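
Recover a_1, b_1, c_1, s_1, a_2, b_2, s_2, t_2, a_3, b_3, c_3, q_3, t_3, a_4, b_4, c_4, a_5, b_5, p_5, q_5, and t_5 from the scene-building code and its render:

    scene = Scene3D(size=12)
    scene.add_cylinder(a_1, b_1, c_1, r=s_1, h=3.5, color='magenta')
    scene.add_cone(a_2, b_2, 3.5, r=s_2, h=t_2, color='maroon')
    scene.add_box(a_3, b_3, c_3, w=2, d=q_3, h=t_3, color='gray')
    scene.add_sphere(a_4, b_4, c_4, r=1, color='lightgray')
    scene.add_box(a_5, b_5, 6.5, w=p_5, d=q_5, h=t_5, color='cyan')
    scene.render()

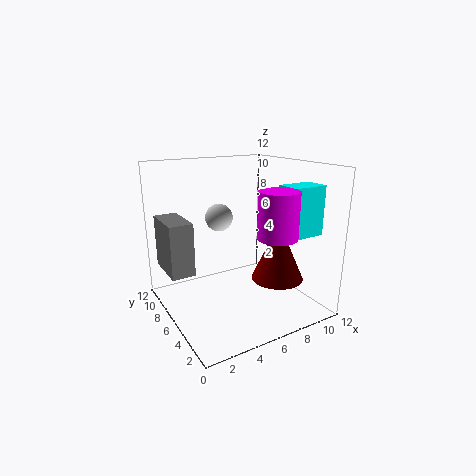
a_1 = 7; b_1 = 2; c_1 = 7; s_1 = 1.5; a_2 = 7.5; b_2 = 2.5; s_2 = 2; t_2 = 4.5; a_3 = 0.5; b_3 = 7; c_3 = 3; q_3 = 4; t_3 = 4.5; a_4 = 3.5; b_4 = 4.5; c_4 = 8.5; a_5 = 8.5; b_5 = 2; p_5 = 3; q_5 = 2; t_5 = 4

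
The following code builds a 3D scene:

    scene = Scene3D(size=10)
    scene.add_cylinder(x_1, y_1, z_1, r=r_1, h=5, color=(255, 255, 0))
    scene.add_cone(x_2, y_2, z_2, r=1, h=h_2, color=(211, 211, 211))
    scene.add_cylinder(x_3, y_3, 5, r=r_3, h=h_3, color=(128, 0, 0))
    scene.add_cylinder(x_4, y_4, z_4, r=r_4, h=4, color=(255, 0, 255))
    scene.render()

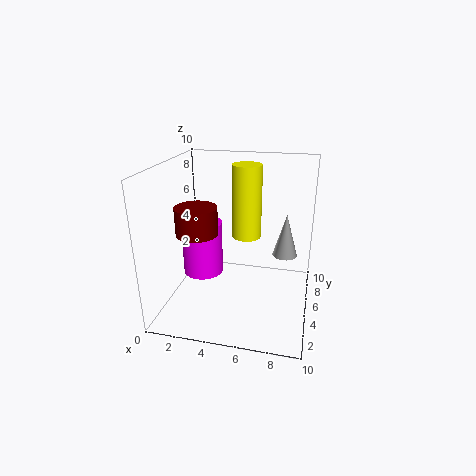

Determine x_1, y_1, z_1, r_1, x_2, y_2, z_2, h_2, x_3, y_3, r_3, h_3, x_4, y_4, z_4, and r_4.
x_1 = 5.5
y_1 = 5.5
z_1 = 5
r_1 = 1
x_2 = 8
y_2 = 9
z_2 = 2
h_2 = 3.5
x_3 = 2
y_3 = 5
r_3 = 1.5
h_3 = 2
x_4 = 2
y_4 = 6
z_4 = 1.5
r_4 = 1.5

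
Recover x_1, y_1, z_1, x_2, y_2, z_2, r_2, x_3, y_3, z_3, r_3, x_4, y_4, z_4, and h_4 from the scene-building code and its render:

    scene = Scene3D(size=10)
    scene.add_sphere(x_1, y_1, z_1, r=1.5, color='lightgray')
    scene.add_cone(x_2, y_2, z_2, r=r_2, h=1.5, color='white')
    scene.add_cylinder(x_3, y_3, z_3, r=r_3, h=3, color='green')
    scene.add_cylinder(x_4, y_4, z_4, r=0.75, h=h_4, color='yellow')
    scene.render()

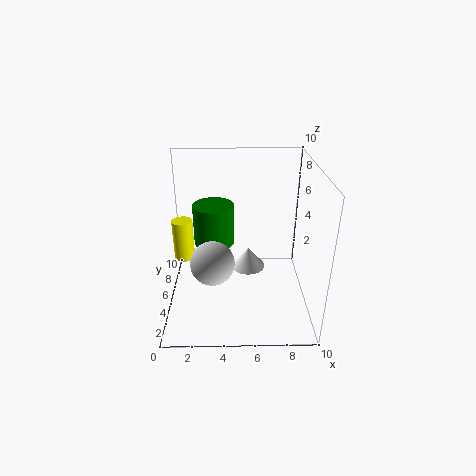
x_1 = 3.25
y_1 = 3.75
z_1 = 3.75
x_2 = 5.75
y_2 = 5.75
z_2 = 2.25
r_2 = 1.25
x_3 = 3.25
y_3 = 6.75
z_3 = 3.75
r_3 = 1.5
x_4 = 1
y_4 = 6.25
z_4 = 2.75
h_4 = 3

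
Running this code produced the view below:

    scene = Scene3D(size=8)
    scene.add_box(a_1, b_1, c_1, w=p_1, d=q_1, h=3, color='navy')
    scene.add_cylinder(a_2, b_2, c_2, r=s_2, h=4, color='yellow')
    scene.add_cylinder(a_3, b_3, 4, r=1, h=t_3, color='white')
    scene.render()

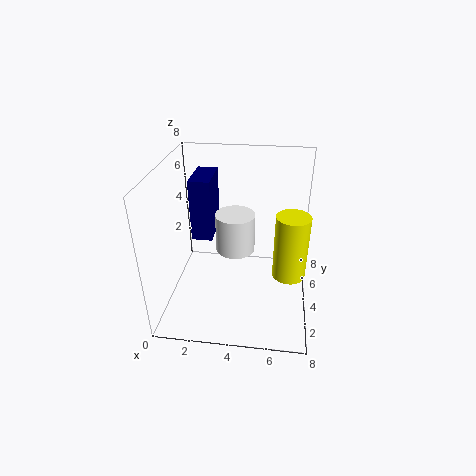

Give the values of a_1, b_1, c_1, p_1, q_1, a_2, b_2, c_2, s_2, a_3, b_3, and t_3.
a_1 = 2, b_1 = 2, c_1 = 5, p_1 = 1, q_1 = 2, a_2 = 7, b_2 = 5, c_2 = 1, s_2 = 1, a_3 = 4, b_3 = 3, t_3 = 2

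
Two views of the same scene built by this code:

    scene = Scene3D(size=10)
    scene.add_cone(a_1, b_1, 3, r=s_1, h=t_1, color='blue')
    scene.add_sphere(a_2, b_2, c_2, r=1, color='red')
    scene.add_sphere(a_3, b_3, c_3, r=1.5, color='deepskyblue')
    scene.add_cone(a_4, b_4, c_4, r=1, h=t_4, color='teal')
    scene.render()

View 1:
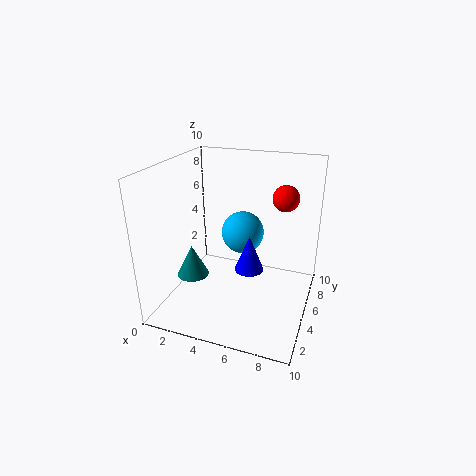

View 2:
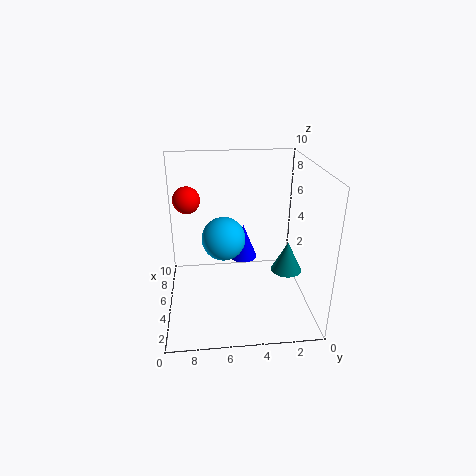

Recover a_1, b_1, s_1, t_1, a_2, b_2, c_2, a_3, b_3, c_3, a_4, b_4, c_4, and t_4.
a_1 = 6; b_1 = 4.5; s_1 = 1; t_1 = 2.5; a_2 = 7.5; b_2 = 8.5; c_2 = 7; a_3 = 5; b_3 = 6; c_3 = 5; a_4 = 3; b_4 = 2; c_4 = 3.5; t_4 = 2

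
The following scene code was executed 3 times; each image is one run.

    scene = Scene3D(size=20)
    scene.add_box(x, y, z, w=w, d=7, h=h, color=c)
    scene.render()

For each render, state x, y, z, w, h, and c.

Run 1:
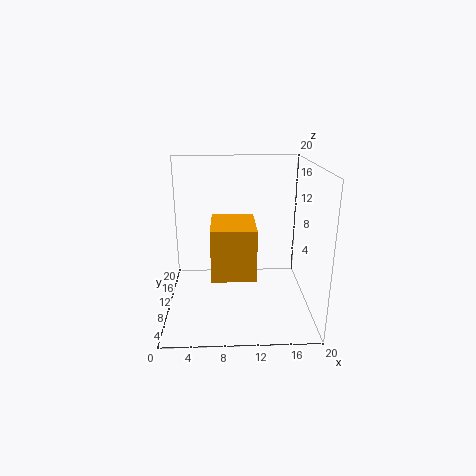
x = 6.5; y = 3; z = 7; w = 5.5; h = 6.5; c = 'orange'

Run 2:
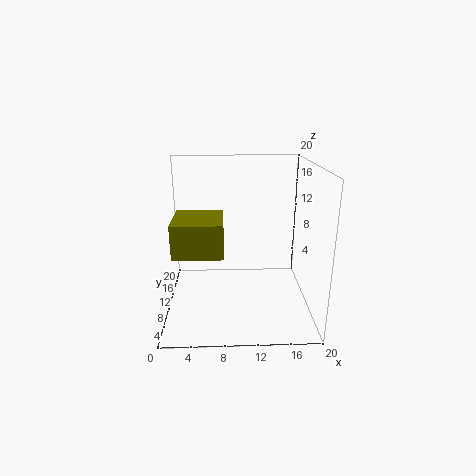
x = 1.5; y = 5; z = 9; w = 6.5; h = 4.5; c = 'olive'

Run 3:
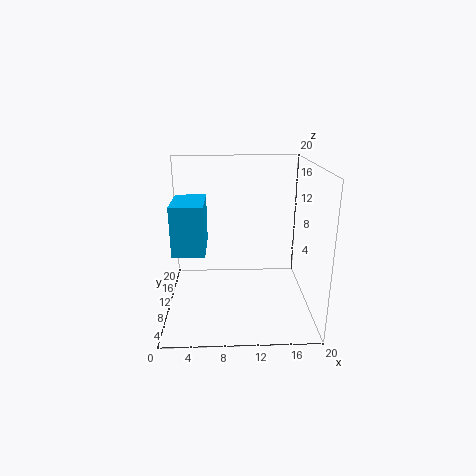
x = 1; y = 8; z = 8; w = 4.5; h = 7; c = 'deepskyblue'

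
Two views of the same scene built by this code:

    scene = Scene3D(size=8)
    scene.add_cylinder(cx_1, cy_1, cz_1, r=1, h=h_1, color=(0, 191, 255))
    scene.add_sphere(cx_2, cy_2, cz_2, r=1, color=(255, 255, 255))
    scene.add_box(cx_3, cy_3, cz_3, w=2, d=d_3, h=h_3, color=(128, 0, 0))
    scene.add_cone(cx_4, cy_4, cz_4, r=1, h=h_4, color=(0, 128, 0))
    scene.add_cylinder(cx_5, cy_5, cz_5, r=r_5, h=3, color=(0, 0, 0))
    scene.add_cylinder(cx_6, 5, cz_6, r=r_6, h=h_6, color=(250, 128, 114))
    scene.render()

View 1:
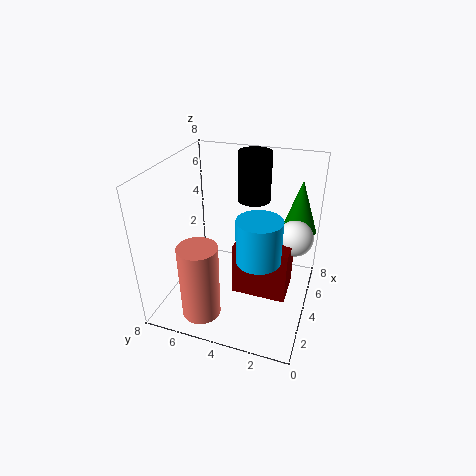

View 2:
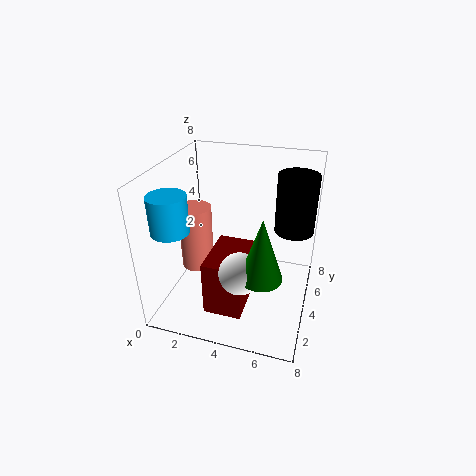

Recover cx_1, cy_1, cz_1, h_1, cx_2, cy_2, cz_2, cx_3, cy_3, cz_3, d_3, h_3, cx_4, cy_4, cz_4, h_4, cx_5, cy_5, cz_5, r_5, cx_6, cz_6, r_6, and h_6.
cx_1 = 1; cy_1 = 2; cz_1 = 5; h_1 = 2; cx_2 = 5; cy_2 = 1; cz_2 = 4; cx_3 = 3; cy_3 = 1; cz_3 = 1; d_3 = 3; h_3 = 3; cx_4 = 6; cy_4 = 1; cz_4 = 4; h_4 = 3; cx_5 = 7; cy_5 = 4; cz_5 = 5; r_5 = 1; cx_6 = 1; cz_6 = 1; r_6 = 1; h_6 = 4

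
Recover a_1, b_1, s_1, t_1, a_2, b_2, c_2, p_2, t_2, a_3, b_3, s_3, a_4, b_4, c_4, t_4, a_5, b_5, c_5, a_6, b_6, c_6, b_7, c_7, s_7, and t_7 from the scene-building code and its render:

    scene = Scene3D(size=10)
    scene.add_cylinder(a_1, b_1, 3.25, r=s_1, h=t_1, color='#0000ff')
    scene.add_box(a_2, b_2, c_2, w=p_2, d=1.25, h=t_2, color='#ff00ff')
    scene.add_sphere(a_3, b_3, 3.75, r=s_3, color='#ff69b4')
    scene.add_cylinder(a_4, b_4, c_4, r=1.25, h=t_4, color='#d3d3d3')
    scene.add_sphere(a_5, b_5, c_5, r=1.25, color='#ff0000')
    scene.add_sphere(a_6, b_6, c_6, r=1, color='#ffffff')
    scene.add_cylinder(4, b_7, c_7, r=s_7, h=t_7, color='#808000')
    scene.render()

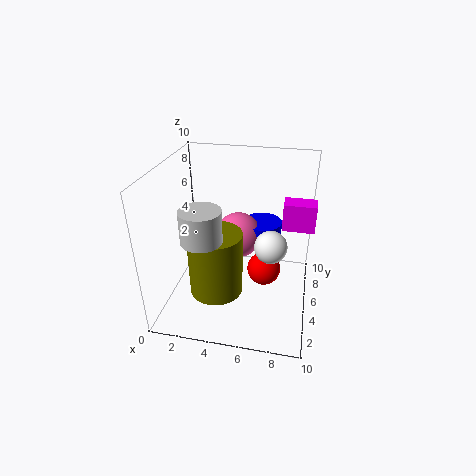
a_1 = 6.25
b_1 = 8.25
s_1 = 1.5
t_1 = 1.5
a_2 = 8
b_2 = 4
c_2 = 6.5
p_2 = 2
t_2 = 1.75
a_3 = 4.5
b_3 = 7.5
s_3 = 1.75
a_4 = 3.5
b_4 = 1.75
c_4 = 6.5
t_4 = 2
a_5 = 6.75
b_5 = 6.25
c_5 = 1.75
a_6 = 7.5
b_6 = 2.75
c_6 = 6
b_7 = 2.75
c_7 = 2.25
s_7 = 1.75
t_7 = 4.25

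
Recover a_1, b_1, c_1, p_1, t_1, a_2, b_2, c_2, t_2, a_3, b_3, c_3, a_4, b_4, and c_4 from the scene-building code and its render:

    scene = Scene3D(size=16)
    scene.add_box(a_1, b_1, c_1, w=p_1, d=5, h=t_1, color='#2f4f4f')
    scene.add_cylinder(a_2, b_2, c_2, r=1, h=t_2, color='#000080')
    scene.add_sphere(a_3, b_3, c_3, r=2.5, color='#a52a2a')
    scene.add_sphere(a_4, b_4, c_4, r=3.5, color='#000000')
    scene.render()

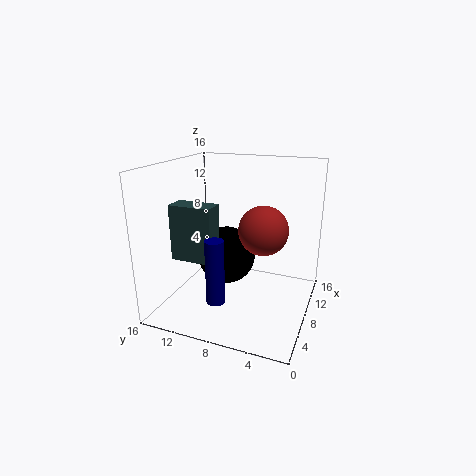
a_1 = 6; b_1 = 10.5; c_1 = 5; p_1 = 2.5; t_1 = 6.5; a_2 = 4; b_2 = 9; c_2 = 2; t_2 = 7; a_3 = 6; b_3 = 4.5; c_3 = 10; a_4 = 10.5; b_4 = 10.5; c_4 = 4.5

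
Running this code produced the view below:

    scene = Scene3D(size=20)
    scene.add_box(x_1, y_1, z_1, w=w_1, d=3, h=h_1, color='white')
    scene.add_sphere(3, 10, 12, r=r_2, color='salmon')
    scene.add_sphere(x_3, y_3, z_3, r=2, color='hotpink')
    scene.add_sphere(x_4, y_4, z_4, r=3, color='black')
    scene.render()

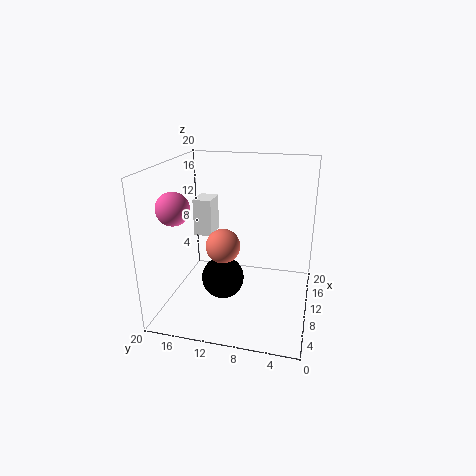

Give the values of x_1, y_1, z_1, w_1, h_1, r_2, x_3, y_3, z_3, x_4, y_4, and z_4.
x_1 = 16; y_1 = 16; z_1 = 7; w_1 = 4; h_1 = 6; r_2 = 2; x_3 = 3; y_3 = 16; z_3 = 16; x_4 = 9; y_4 = 12; z_4 = 4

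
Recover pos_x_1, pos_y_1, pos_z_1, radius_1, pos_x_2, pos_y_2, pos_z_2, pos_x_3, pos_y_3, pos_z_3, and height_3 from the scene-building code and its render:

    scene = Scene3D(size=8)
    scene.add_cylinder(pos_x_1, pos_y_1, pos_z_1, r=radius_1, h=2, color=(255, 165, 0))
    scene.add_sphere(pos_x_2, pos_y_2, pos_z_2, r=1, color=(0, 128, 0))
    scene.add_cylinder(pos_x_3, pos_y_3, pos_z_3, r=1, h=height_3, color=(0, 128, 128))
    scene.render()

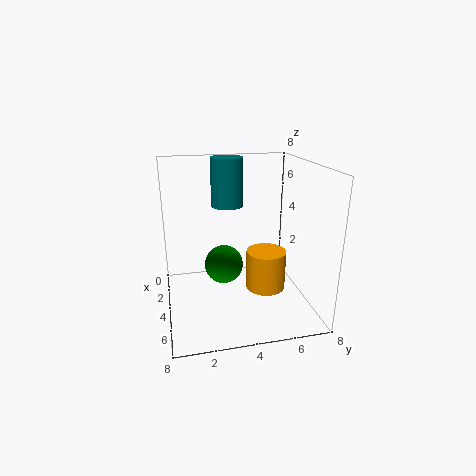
pos_x_1 = 6
pos_y_1 = 5
pos_z_1 = 2
radius_1 = 1
pos_x_2 = 5
pos_y_2 = 3
pos_z_2 = 3
pos_x_3 = 1
pos_y_3 = 4
pos_z_3 = 5
height_3 = 3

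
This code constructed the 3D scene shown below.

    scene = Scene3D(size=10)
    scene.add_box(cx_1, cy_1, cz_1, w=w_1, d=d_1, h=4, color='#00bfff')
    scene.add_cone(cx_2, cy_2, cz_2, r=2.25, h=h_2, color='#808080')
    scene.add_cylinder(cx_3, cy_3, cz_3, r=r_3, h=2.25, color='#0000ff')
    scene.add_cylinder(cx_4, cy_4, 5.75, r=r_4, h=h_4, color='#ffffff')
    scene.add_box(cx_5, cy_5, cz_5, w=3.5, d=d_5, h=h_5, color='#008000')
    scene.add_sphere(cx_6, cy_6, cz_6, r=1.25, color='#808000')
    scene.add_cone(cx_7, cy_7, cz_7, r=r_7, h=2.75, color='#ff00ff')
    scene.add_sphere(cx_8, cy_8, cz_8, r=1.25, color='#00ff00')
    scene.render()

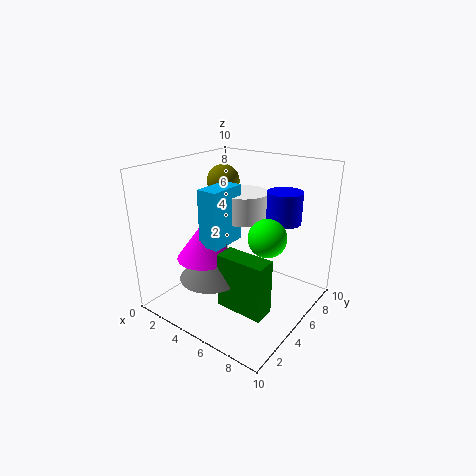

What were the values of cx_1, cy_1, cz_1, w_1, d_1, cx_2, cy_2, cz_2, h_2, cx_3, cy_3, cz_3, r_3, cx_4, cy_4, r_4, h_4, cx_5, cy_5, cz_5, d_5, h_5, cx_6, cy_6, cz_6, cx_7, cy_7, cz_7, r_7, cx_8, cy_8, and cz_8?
cx_1 = 3; cy_1 = 3.25; cz_1 = 4.5; w_1 = 1.5; d_1 = 2.75; cx_2 = 3.5; cy_2 = 3.75; cz_2 = 2; h_2 = 2.75; cx_3 = 7; cy_3 = 7.75; cz_3 = 5.75; r_3 = 1.25; cx_4 = 4.25; cy_4 = 6.75; r_4 = 1.75; h_4 = 2; cx_5 = 4.5; cy_5 = 3.25; cz_5 = 0.25; d_5 = 1.5; h_5 = 4; cx_6 = 1.75; cy_6 = 7.5; cz_6 = 8; cx_7 = 2.75; cy_7 = 4; cz_7 = 3.25; r_7 = 2; cx_8 = 7.5; cy_8 = 4.75; cz_8 = 5.75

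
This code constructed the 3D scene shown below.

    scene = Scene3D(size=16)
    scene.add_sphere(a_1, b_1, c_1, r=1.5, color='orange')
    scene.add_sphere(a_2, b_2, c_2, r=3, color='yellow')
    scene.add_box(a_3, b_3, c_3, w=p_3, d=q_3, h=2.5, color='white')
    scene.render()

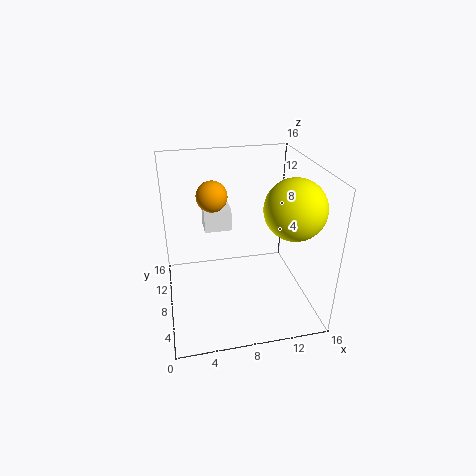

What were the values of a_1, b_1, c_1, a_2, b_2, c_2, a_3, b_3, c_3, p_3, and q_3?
a_1 = 5; b_1 = 6; c_1 = 14; a_2 = 12.5; b_2 = 3.5; c_2 = 13; a_3 = 4.5; b_3 = 9; c_3 = 8.5; p_3 = 3; q_3 = 2.5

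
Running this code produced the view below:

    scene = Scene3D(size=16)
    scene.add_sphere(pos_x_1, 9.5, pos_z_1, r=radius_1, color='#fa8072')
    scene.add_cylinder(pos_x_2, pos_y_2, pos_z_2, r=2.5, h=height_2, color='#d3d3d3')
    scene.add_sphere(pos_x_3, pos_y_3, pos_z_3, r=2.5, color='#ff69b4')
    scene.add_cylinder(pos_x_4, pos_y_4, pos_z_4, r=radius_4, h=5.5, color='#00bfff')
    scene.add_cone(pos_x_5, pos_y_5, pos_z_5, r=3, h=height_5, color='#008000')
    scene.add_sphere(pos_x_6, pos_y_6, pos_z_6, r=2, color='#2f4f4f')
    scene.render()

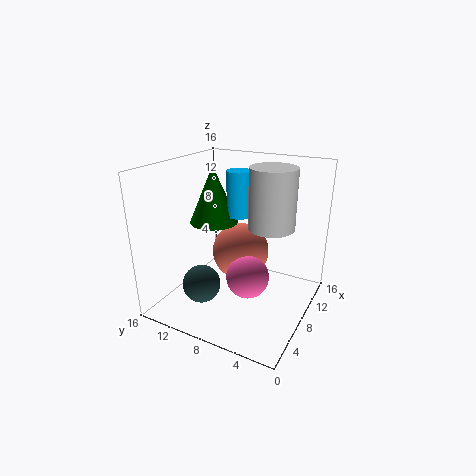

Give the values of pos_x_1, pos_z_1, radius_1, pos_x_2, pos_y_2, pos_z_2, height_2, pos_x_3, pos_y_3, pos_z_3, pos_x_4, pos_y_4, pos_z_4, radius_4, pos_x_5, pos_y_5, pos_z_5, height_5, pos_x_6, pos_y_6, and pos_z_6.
pos_x_1 = 11.5, pos_z_1 = 4.5, radius_1 = 3.5, pos_x_2 = 9, pos_y_2 = 4.5, pos_z_2 = 9.5, height_2 = 6.5, pos_x_3 = 8.5, pos_y_3 = 7, pos_z_3 = 3, pos_x_4 = 12, pos_y_4 = 10, pos_z_4 = 9, radius_4 = 1.5, pos_x_5 = 11, pos_y_5 = 13, pos_z_5 = 8, height_5 = 7, pos_x_6 = 3.5, pos_y_6 = 10, pos_z_6 = 4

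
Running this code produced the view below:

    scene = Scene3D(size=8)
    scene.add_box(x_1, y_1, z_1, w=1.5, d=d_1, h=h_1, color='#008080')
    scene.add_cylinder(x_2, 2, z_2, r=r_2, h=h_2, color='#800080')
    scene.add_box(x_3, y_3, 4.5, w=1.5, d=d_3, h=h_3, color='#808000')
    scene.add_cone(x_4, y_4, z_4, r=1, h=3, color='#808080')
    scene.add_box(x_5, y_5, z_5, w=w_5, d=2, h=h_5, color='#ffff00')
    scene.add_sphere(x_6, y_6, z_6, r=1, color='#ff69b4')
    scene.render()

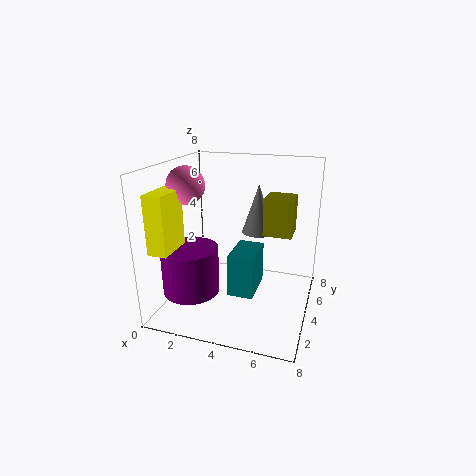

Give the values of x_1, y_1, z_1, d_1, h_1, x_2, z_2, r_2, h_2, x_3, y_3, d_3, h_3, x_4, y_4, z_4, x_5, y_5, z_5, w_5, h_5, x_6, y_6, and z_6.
x_1 = 3.5; y_1 = 3.5; z_1 = 0.5; d_1 = 2.5; h_1 = 2.5; x_2 = 2; z_2 = 1.5; r_2 = 1.5; h_2 = 2.5; x_3 = 5.5; y_3 = 3.5; d_3 = 1.5; h_3 = 2; x_4 = 4.5; y_4 = 6.5; z_4 = 3.5; x_5 = 0.5; y_5 = 0.5; z_5 = 4; w_5 = 1; h_5 = 3; x_6 = 1.5; y_6 = 3; z_6 = 7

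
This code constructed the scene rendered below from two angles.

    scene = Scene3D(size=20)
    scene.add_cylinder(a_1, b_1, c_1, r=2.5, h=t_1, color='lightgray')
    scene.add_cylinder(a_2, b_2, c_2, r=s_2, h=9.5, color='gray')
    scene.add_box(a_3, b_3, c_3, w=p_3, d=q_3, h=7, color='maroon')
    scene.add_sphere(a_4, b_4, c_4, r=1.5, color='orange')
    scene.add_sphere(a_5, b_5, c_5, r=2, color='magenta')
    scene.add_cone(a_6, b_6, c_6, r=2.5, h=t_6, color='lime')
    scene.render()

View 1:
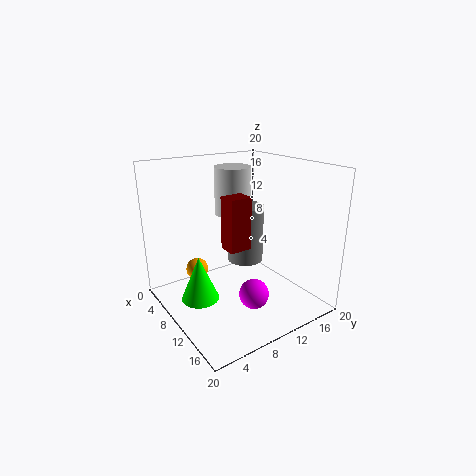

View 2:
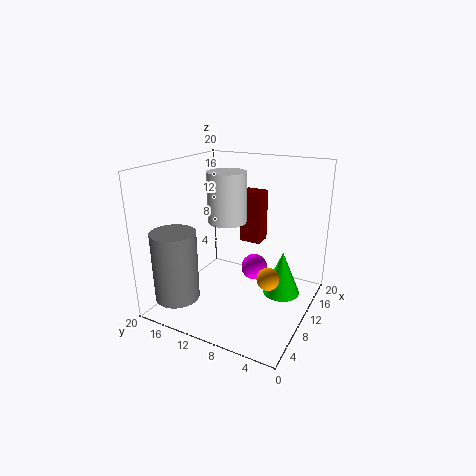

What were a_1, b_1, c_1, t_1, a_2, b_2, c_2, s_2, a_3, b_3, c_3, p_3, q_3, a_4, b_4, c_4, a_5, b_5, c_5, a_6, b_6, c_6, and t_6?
a_1 = 8; b_1 = 10.5; c_1 = 13; t_1 = 6.5; a_2 = 3.5; b_2 = 16; c_2 = 2.5; s_2 = 3; a_3 = 10.5; b_3 = 7; c_3 = 9.5; p_3 = 2.5; q_3 = 3; a_4 = 8; b_4 = 4.5; c_4 = 6; a_5 = 14.5; b_5 = 9.5; c_5 = 3.5; a_6 = 10.5; b_6 = 3.5; c_6 = 3; t_6 = 6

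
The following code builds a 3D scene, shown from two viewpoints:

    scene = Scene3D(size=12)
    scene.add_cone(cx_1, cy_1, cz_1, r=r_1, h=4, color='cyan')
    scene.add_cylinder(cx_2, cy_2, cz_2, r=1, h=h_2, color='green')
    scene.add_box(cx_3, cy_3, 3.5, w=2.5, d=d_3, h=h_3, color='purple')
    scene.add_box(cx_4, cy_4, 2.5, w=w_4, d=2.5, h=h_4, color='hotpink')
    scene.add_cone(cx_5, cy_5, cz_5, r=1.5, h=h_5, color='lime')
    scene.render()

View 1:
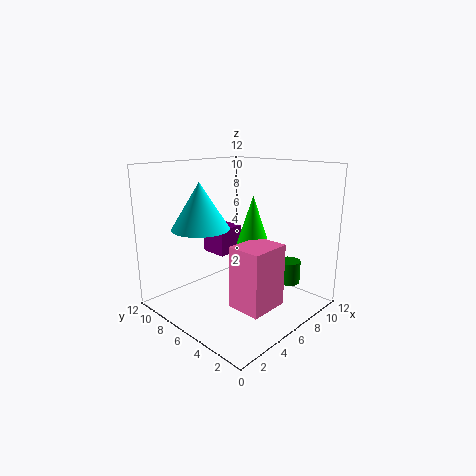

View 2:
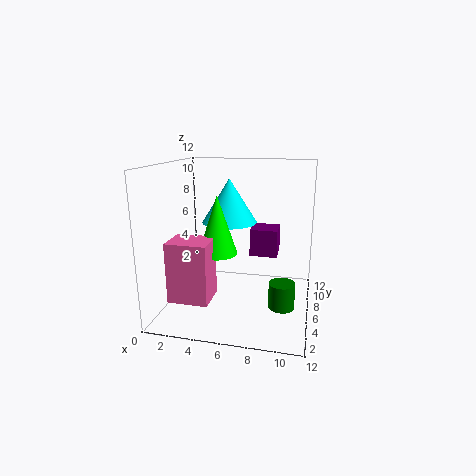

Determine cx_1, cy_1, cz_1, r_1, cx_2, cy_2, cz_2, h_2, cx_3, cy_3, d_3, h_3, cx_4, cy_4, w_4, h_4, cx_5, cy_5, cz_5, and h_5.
cx_1 = 4.5, cy_1 = 9, cz_1 = 6.5, r_1 = 2.5, cx_2 = 10, cy_2 = 3.5, cz_2 = 1.5, h_2 = 2, cx_3 = 6.5, cy_3 = 8.5, d_3 = 2.5, h_3 = 2.5, cx_4 = 2, cy_4 = 0.5, w_4 = 3, h_4 = 4.5, cx_5 = 5, cy_5 = 3.5, cz_5 = 5.5, h_5 = 4.5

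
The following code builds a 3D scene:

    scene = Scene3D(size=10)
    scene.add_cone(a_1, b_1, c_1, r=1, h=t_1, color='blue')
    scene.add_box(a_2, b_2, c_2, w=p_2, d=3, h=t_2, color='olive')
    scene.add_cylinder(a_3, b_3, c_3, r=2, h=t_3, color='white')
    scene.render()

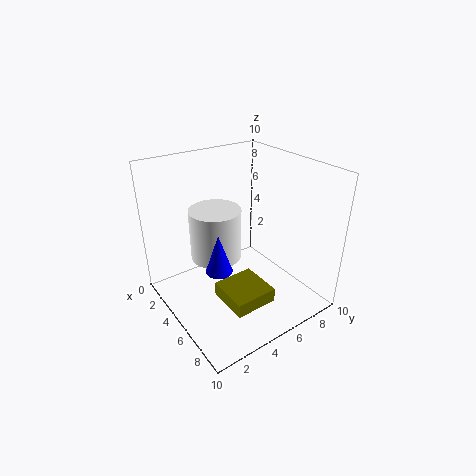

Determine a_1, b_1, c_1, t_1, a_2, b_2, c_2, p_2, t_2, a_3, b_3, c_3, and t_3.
a_1 = 4
b_1 = 4
c_1 = 2
t_1 = 3
a_2 = 5
b_2 = 3
c_2 = 1
p_2 = 3
t_2 = 1
a_3 = 2
b_3 = 5
c_3 = 2
t_3 = 4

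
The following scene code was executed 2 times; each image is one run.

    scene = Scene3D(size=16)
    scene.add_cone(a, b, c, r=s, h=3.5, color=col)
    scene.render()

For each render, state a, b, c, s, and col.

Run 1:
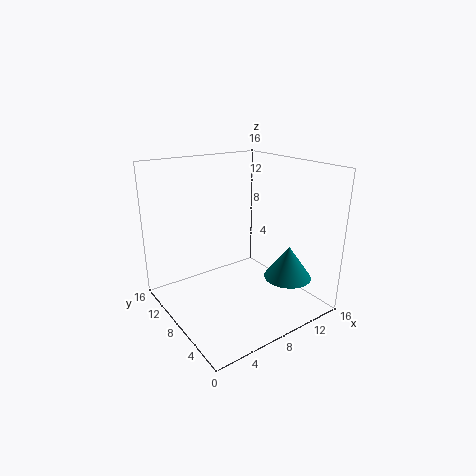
a = 11, b = 3, c = 4.5, s = 2.5, col = 'teal'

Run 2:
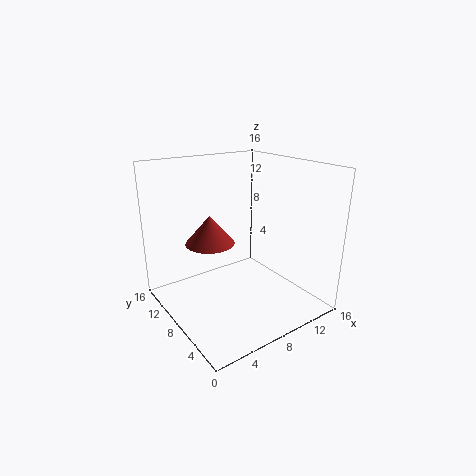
a = 7, b = 12.5, c = 6, s = 3, col = 'brown'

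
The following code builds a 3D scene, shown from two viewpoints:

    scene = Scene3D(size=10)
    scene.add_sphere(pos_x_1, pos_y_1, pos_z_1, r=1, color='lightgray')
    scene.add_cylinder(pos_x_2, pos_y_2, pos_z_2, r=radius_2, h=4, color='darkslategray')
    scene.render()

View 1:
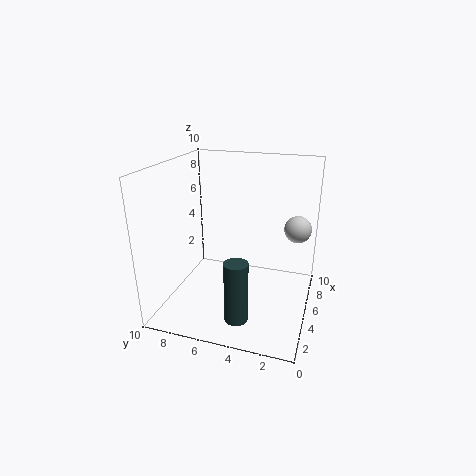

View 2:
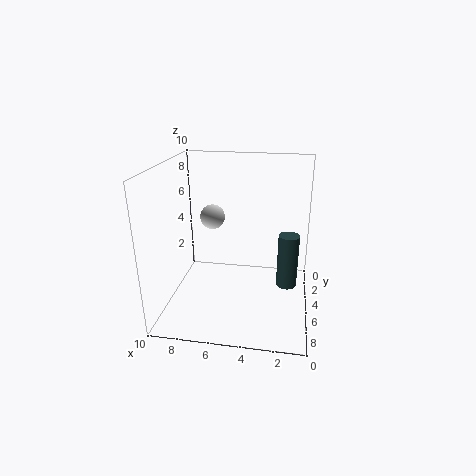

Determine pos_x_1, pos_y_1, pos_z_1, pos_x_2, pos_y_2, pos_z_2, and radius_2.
pos_x_1 = 7.75, pos_y_1 = 1.25, pos_z_1 = 5, pos_x_2 = 1.5, pos_y_2 = 4, pos_z_2 = 1, radius_2 = 0.75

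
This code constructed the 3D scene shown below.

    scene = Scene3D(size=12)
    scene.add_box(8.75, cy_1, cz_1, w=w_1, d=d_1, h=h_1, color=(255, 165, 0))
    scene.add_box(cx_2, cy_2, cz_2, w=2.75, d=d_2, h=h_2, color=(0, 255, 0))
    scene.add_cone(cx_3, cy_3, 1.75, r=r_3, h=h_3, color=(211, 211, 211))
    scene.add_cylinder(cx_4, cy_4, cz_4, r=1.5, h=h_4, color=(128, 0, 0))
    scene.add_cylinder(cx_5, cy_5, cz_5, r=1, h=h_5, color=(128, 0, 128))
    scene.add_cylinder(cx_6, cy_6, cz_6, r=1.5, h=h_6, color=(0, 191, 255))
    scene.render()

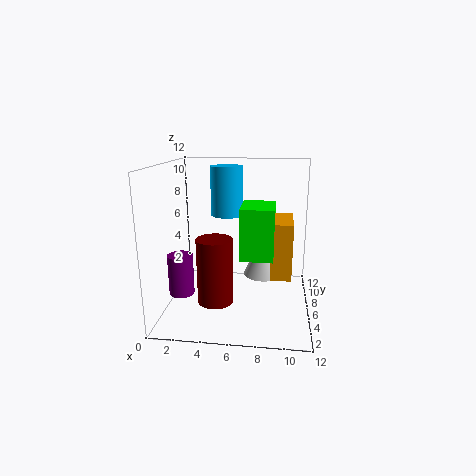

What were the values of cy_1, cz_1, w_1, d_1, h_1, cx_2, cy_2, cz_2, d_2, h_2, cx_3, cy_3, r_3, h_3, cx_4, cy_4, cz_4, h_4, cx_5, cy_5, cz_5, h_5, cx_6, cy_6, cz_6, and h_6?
cy_1 = 5, cz_1 = 2.75, w_1 = 1.75, d_1 = 4, h_1 = 4.75, cx_2 = 6.25, cy_2 = 4.5, cz_2 = 4.5, d_2 = 3.75, h_2 = 4.25, cx_3 = 8, cy_3 = 8.5, r_3 = 1.75, h_3 = 3.75, cx_4 = 4.25, cy_4 = 4.75, cz_4 = 0.75, h_4 = 5.5, cx_5 = 1.75, cy_5 = 3.5, cz_5 = 2, h_5 = 3.25, cx_6 = 4.5, cy_6 = 9.75, cz_6 = 7, h_6 = 4.5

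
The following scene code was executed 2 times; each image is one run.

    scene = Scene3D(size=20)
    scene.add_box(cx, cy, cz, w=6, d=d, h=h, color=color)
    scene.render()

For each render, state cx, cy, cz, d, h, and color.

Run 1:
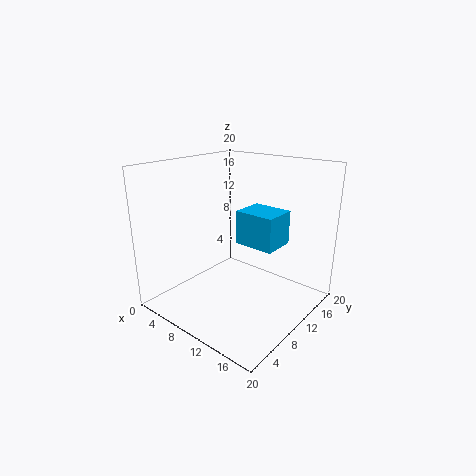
cx = 8, cy = 12, cz = 8, d = 5, h = 5, color = 'deepskyblue'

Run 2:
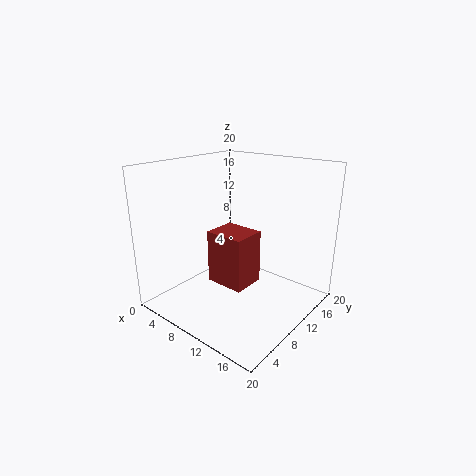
cx = 5, cy = 9, cz = 2, d = 5, h = 8, color = 'brown'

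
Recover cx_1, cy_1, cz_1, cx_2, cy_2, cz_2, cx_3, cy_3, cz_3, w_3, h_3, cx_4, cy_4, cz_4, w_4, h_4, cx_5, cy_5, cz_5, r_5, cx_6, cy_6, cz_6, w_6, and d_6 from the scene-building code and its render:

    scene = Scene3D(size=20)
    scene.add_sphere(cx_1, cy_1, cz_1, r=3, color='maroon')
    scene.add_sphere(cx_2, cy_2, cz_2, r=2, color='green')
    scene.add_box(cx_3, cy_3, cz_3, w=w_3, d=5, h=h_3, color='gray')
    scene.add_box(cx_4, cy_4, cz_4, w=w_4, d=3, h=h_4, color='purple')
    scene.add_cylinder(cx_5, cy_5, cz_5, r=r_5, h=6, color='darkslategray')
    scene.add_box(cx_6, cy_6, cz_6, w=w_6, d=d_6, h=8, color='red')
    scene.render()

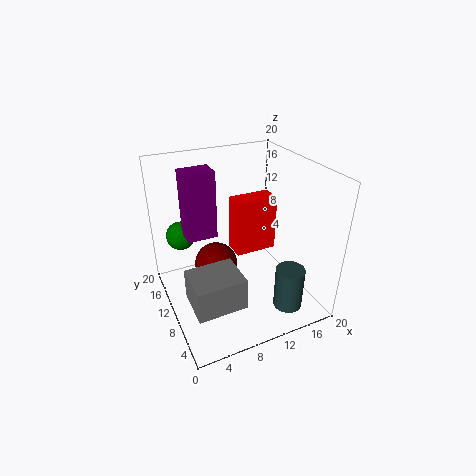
cx_1 = 7, cy_1 = 11, cz_1 = 6, cx_2 = 3, cy_2 = 14, cz_2 = 10, cx_3 = 1, cy_3 = 1, cz_3 = 6, w_3 = 6, h_3 = 4, cx_4 = 3, cy_4 = 10, cz_4 = 11, w_4 = 4, h_4 = 9, cx_5 = 15, cy_5 = 4, cz_5 = 1, r_5 = 2, cx_6 = 10, cy_6 = 10, cz_6 = 7, w_6 = 6, d_6 = 3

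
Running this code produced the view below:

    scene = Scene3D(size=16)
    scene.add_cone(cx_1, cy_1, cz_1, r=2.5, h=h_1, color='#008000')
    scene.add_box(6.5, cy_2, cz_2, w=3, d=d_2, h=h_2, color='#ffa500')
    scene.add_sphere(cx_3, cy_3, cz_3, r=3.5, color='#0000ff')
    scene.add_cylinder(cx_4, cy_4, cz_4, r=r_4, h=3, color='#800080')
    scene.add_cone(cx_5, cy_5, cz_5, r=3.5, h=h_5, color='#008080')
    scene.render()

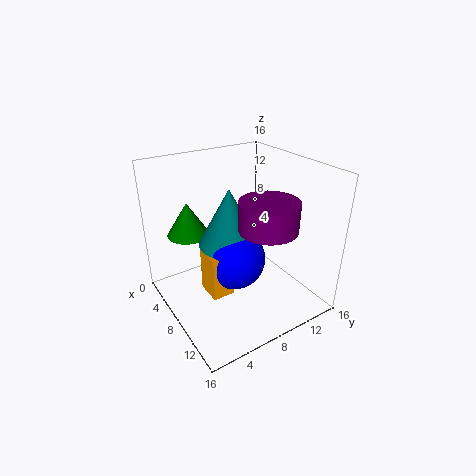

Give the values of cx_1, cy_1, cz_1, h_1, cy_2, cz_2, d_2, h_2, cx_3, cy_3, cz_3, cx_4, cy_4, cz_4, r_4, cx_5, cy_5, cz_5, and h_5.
cx_1 = 2.5, cy_1 = 4.5, cz_1 = 7, h_1 = 4, cy_2 = 4, cz_2 = 2, d_2 = 2.5, h_2 = 5, cx_3 = 8, cy_3 = 7.5, cz_3 = 5.5, cx_4 = 12, cy_4 = 9, cz_4 = 10.5, r_4 = 3, cx_5 = 7, cy_5 = 7.5, cz_5 = 7, h_5 = 6.5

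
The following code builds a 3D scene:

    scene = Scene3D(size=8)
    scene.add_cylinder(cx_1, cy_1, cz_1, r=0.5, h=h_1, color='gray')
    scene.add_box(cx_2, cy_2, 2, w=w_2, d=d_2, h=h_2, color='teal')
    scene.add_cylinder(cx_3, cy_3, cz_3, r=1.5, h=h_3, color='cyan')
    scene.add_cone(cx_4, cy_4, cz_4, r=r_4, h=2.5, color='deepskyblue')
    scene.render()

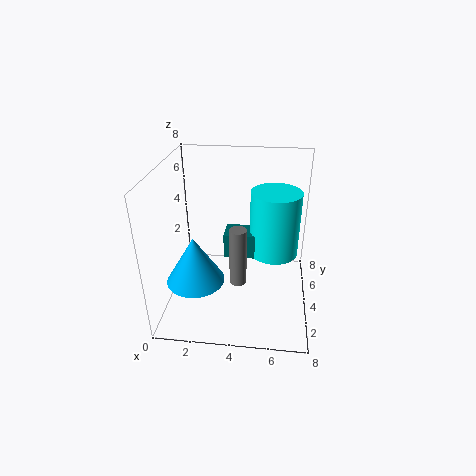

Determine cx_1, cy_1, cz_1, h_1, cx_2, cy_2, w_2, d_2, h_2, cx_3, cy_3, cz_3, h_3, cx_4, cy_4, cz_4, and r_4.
cx_1 = 4, cy_1 = 4, cz_1 = 1, h_1 = 3.5, cx_2 = 3, cy_2 = 5, w_2 = 2, d_2 = 1.5, h_2 = 1.5, cx_3 = 6, cy_3 = 6, cz_3 = 2, h_3 = 4, cx_4 = 2, cy_4 = 2, cz_4 = 2.5, r_4 = 1.5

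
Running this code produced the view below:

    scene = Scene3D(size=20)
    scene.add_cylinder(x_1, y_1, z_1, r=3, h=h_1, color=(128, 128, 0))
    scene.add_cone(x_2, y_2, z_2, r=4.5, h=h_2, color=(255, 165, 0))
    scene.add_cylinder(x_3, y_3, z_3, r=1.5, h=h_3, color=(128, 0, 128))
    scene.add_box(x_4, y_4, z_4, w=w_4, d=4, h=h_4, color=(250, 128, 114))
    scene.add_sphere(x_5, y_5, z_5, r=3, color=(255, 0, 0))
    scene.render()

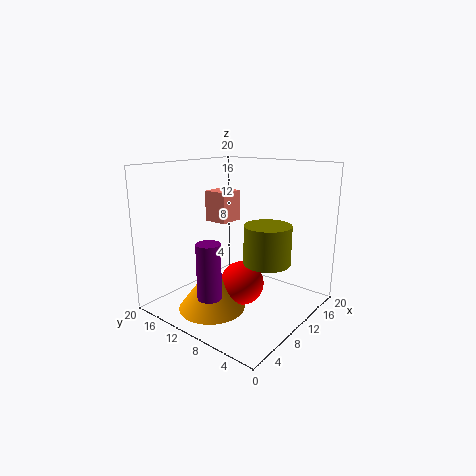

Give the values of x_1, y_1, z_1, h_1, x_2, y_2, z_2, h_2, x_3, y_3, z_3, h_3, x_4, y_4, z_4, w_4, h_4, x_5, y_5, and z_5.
x_1 = 9
y_1 = 4.5
z_1 = 8
h_1 = 5
x_2 = 5.5
y_2 = 11
z_2 = 1
h_2 = 6
x_3 = 2.5
y_3 = 8.5
z_3 = 4.5
h_3 = 7
x_4 = 14
y_4 = 16
z_4 = 10
w_4 = 4
h_4 = 5
x_5 = 9
y_5 = 8.5
z_5 = 4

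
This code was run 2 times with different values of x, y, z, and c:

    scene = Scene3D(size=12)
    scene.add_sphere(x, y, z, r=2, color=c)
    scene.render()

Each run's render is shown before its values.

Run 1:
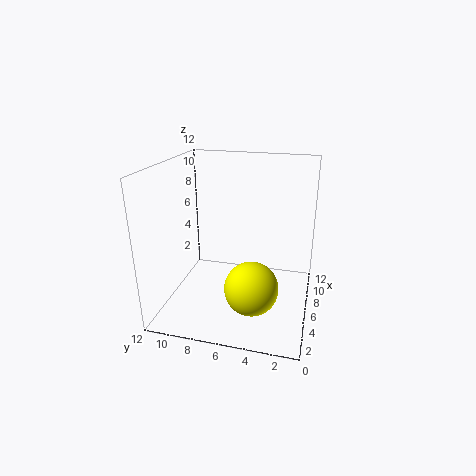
x = 2.25; y = 4; z = 3.75; c = 'yellow'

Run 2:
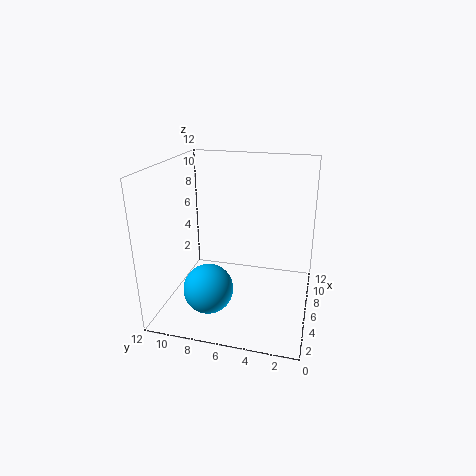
x = 3.25; y = 7.75; z = 2.5; c = 'deepskyblue'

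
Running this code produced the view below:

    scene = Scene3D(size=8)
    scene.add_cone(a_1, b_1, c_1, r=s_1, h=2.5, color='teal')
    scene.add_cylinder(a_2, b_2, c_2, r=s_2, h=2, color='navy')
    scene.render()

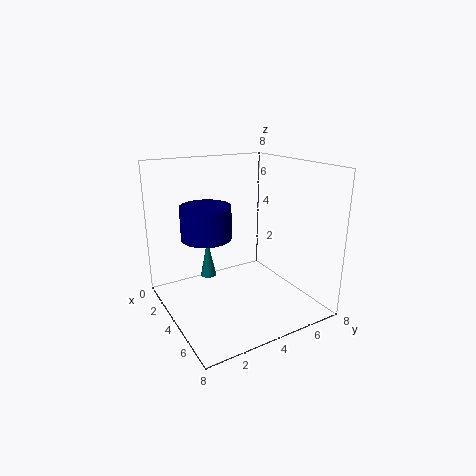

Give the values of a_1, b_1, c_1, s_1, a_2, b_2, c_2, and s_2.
a_1 = 1
b_1 = 3.5
c_1 = 0.5
s_1 = 0.5
a_2 = 2
b_2 = 3
c_2 = 3.5
s_2 = 1.5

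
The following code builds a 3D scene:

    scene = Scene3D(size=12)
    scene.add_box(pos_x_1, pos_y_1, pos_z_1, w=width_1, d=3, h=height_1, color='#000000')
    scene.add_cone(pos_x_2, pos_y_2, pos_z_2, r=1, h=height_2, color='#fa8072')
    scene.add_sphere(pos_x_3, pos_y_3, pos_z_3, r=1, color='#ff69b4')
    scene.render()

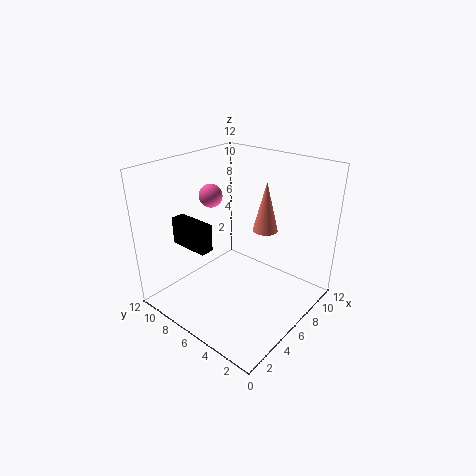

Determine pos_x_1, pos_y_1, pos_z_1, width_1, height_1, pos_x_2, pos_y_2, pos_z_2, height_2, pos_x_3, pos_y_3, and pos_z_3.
pos_x_1 = 1, pos_y_1 = 5, pos_z_1 = 7, width_1 = 1, height_1 = 2, pos_x_2 = 7, pos_y_2 = 4, pos_z_2 = 7, height_2 = 4, pos_x_3 = 6, pos_y_3 = 9, pos_z_3 = 9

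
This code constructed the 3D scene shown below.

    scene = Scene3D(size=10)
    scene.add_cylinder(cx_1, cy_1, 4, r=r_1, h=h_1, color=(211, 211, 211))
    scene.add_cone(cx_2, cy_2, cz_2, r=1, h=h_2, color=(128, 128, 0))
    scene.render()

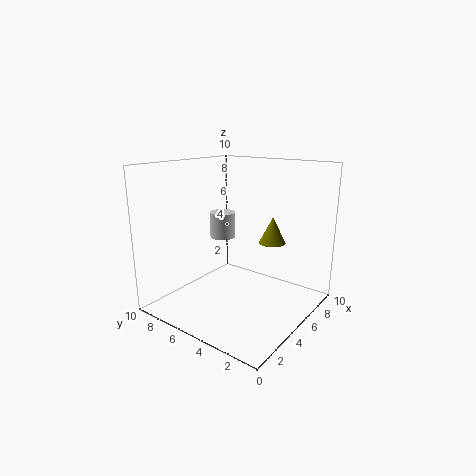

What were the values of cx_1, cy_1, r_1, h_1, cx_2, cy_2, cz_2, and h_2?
cx_1 = 7, cy_1 = 8, r_1 = 1, h_1 = 2, cx_2 = 8, cy_2 = 4, cz_2 = 4, h_2 = 2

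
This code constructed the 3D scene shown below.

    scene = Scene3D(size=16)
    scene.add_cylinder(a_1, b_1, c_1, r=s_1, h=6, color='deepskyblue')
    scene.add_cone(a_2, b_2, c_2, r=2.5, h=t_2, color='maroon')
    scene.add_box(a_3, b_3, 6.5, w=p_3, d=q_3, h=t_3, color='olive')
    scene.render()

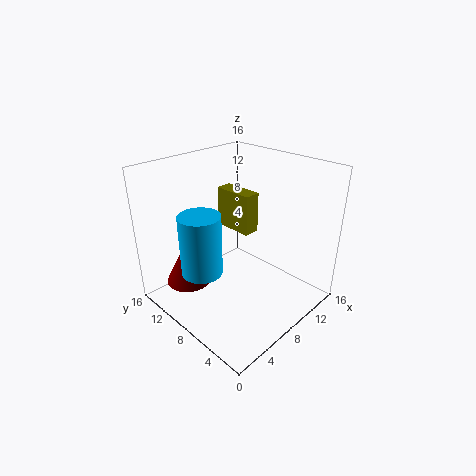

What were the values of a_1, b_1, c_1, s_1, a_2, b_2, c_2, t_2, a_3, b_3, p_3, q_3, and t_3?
a_1 = 2, b_1 = 7, c_1 = 7, s_1 = 2, a_2 = 3.5, b_2 = 11.5, c_2 = 3, t_2 = 5, a_3 = 11, b_3 = 9.5, p_3 = 2, q_3 = 5, t_3 = 5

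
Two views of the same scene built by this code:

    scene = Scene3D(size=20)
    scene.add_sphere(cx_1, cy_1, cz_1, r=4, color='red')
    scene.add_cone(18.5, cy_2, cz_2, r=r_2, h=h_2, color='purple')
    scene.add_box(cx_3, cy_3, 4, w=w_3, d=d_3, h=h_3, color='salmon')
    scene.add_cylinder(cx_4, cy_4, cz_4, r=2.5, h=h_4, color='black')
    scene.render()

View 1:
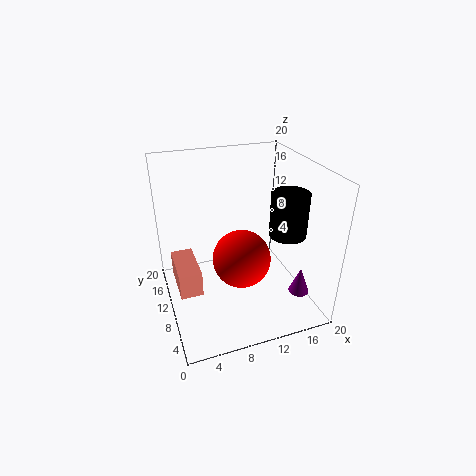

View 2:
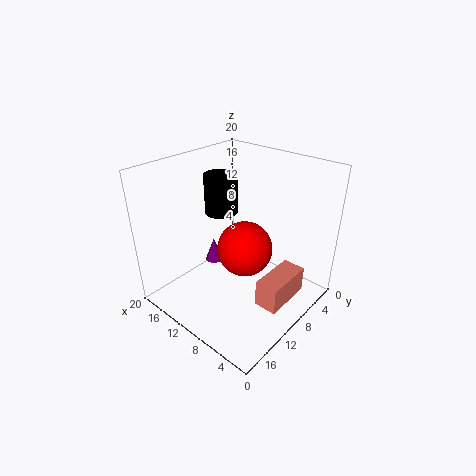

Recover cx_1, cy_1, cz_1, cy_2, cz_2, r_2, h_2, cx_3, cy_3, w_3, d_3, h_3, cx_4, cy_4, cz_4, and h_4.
cx_1 = 10; cy_1 = 8.5; cz_1 = 7.5; cy_2 = 6.5; cz_2 = 1; r_2 = 1.5; h_2 = 4; cx_3 = 1; cy_3 = 7; w_3 = 3; d_3 = 6.5; h_3 = 3.5; cx_4 = 16; cy_4 = 7; cz_4 = 11; h_4 = 6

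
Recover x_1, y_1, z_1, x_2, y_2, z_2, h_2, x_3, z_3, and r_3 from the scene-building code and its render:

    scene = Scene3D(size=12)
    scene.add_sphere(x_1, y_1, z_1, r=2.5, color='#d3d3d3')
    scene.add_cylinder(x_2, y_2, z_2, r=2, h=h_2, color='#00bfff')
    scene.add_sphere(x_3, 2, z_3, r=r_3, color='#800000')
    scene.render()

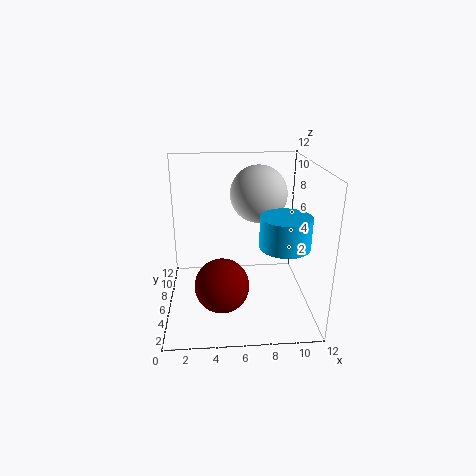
x_1 = 8, y_1 = 8.5, z_1 = 9, x_2 = 9.5, y_2 = 4, z_2 = 6, h_2 = 2.5, x_3 = 4.5, z_3 = 4, r_3 = 2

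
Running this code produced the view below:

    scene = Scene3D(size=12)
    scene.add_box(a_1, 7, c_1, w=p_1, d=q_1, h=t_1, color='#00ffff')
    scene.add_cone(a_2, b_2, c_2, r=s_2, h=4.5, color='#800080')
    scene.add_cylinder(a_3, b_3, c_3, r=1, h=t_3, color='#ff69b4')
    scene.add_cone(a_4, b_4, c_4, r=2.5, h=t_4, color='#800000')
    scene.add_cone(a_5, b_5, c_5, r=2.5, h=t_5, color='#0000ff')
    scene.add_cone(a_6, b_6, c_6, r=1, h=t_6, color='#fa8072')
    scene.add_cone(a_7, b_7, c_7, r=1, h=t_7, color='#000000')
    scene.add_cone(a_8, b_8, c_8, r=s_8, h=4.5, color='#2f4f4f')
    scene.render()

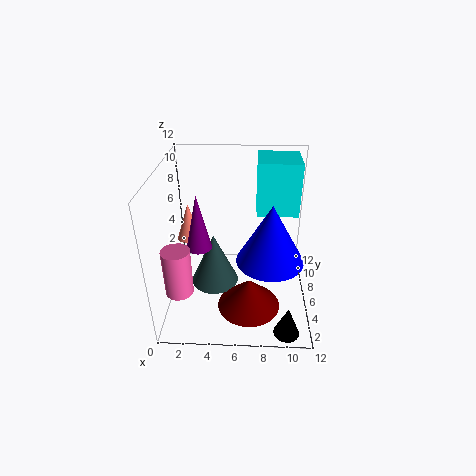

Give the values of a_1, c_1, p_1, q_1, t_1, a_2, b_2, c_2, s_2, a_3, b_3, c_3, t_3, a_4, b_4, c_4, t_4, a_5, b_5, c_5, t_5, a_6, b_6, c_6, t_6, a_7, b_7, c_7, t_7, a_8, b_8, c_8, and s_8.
a_1 = 7.5, c_1 = 7.5, p_1 = 3.5, q_1 = 3.5, t_1 = 4.5, a_2 = 3, b_2 = 4.5, c_2 = 6, s_2 = 1, a_3 = 2, b_3 = 1, c_3 = 4.5, t_3 = 3.5, a_4 = 7, b_4 = 3, c_4 = 1.5, t_4 = 2.5, a_5 = 8.5, b_5 = 3, c_5 = 6, t_5 = 4.5, a_6 = 2, b_6 = 6, c_6 = 6, t_6 = 3, a_7 = 10, b_7 = 1, c_7 = 0.5, t_7 = 2.5, a_8 = 4, b_8 = 5.5, c_8 = 2, s_8 = 2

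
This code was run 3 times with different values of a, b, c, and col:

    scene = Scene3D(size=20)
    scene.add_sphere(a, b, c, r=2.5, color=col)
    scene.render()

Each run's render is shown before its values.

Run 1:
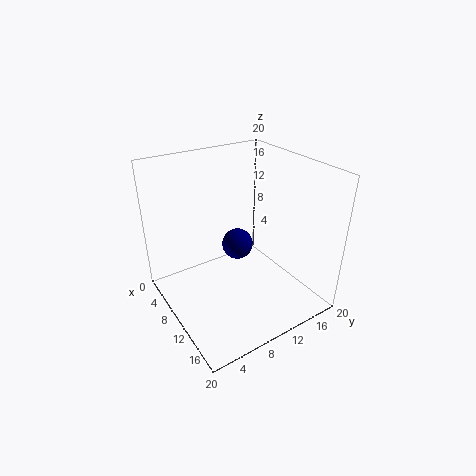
a = 4.5, b = 13.5, c = 5, col = 'navy'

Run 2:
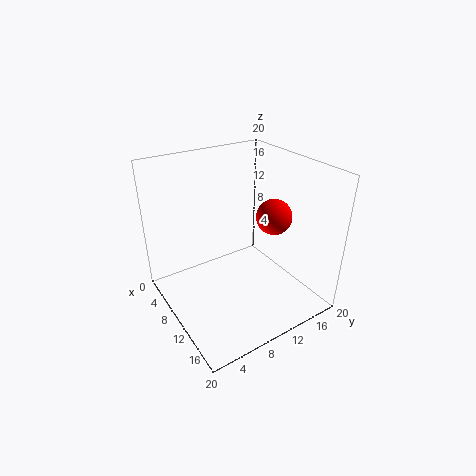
a = 11.5, b = 15, c = 12.5, col = 'red'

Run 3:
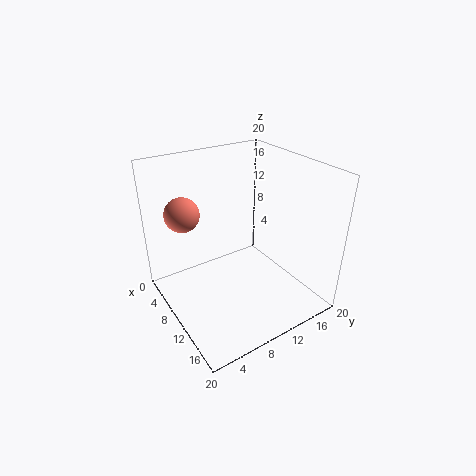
a = 4, b = 4.5, c = 12.5, col = 'salmon'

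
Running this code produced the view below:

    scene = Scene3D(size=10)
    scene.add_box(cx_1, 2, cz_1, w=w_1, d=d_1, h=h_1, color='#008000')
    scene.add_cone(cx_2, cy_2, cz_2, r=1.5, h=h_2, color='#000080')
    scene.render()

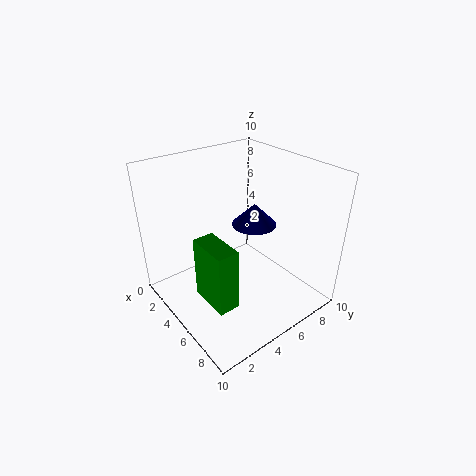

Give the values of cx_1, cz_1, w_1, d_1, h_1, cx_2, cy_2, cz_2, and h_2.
cx_1 = 4; cz_1 = 1; w_1 = 3; d_1 = 1.5; h_1 = 4.5; cx_2 = 5.5; cy_2 = 6; cz_2 = 6; h_2 = 1.5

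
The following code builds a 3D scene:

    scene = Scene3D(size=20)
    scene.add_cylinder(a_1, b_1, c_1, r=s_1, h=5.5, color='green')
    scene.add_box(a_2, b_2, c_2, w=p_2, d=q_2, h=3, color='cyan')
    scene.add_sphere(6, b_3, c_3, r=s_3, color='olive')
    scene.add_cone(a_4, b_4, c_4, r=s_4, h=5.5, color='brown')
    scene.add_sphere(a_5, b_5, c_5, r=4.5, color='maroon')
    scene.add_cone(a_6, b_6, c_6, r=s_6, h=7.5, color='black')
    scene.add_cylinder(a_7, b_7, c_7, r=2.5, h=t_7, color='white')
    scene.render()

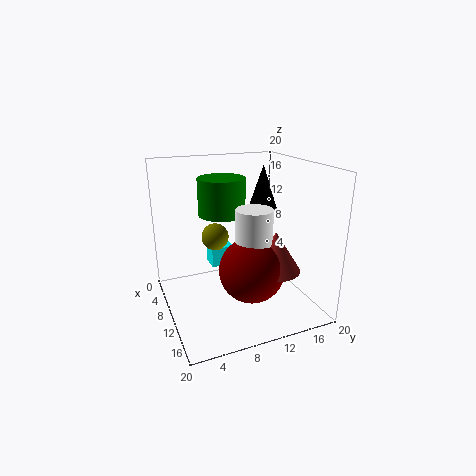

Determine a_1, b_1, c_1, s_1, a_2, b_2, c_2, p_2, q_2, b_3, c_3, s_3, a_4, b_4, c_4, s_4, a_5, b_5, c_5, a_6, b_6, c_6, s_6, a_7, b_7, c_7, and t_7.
a_1 = 5
b_1 = 9.5
c_1 = 12
s_1 = 3.5
a_2 = 3
b_2 = 7.5
c_2 = 4
p_2 = 3
q_2 = 3.5
b_3 = 8
c_3 = 9
s_3 = 2
a_4 = 13.5
b_4 = 14
c_4 = 6
s_4 = 3.5
a_5 = 12.5
b_5 = 11
c_5 = 6
a_6 = 5.5
b_6 = 16
c_6 = 11.5
s_6 = 2.5
a_7 = 12
b_7 = 11.5
c_7 = 6.5
t_7 = 8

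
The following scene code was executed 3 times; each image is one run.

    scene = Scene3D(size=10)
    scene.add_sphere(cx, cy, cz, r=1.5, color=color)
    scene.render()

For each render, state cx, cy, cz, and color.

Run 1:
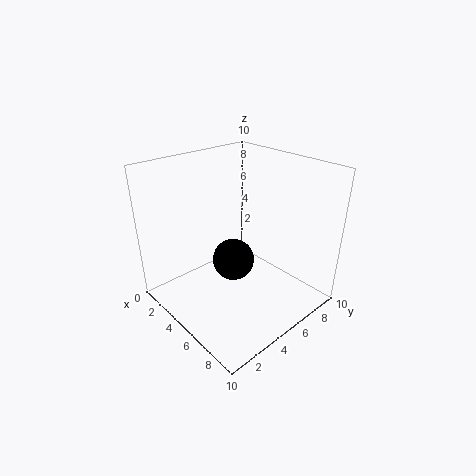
cx = 4.5
cy = 5
cz = 3
color = 'black'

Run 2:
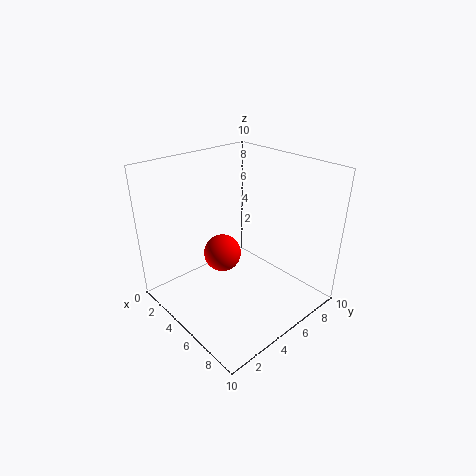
cx = 2
cy = 6
cz = 2
color = 'red'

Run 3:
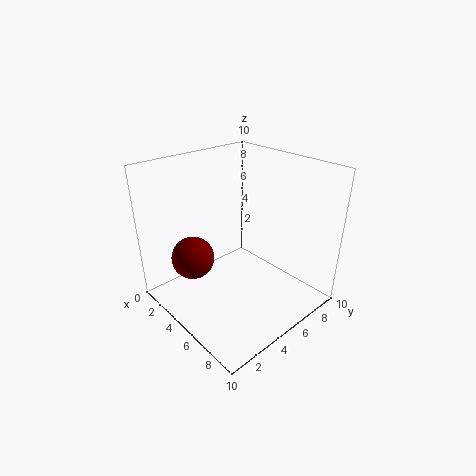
cx = 3
cy = 2.5
cz = 3.5
color = 'maroon'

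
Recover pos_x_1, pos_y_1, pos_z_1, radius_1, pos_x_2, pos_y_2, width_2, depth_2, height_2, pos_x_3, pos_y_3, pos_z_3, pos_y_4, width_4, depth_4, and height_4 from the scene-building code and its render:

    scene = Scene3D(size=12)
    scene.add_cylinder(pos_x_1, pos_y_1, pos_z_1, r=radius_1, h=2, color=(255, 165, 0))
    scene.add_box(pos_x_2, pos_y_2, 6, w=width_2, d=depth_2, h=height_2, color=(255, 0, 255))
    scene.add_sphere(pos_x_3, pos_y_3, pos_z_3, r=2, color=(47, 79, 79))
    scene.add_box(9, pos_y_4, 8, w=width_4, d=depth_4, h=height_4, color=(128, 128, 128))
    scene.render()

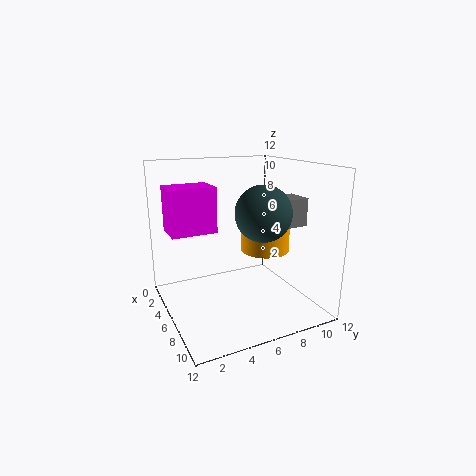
pos_x_1 = 7, pos_y_1 = 8, pos_z_1 = 5, radius_1 = 2, pos_x_2 = 1, pos_y_2 = 1, width_2 = 3, depth_2 = 4, height_2 = 4, pos_x_3 = 10, pos_y_3 = 6, pos_z_3 = 9, pos_y_4 = 7, width_4 = 2, depth_4 = 2, height_4 = 2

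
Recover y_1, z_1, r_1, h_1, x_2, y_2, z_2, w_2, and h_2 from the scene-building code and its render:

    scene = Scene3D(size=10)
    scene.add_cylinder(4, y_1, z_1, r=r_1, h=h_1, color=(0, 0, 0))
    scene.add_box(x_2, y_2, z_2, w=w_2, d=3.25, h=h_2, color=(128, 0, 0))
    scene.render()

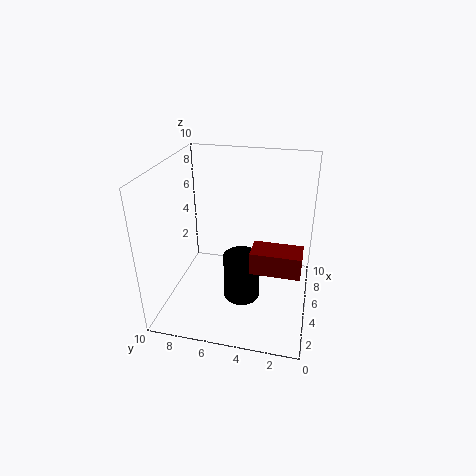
y_1 = 4.5
z_1 = 1
r_1 = 1.25
h_1 = 3.25
x_2 = 2.75
y_2 = 0.5
z_2 = 3.75
w_2 = 1.75
h_2 = 1.5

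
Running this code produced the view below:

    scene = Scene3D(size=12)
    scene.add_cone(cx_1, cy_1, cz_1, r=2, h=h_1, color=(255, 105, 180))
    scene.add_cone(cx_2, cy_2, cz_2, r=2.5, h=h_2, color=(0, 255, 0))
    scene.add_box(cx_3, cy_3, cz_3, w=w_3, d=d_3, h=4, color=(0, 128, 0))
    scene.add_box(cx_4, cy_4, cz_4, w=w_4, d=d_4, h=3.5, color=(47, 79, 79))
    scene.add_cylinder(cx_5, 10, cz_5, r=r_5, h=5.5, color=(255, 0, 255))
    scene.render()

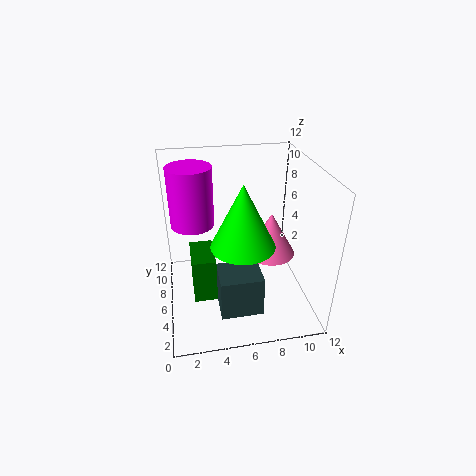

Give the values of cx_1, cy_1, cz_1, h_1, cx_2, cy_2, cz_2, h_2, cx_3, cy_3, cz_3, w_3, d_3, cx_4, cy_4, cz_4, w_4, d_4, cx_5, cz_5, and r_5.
cx_1 = 8.5
cy_1 = 5
cz_1 = 5
h_1 = 3.5
cx_2 = 6
cy_2 = 4
cz_2 = 6.5
h_2 = 5
cx_3 = 2
cy_3 = 5
cz_3 = 0.5
w_3 = 2
d_3 = 3.5
cx_4 = 4
cy_4 = 2.5
cz_4 = 0.5
w_4 = 3.5
d_4 = 3
cx_5 = 2.5
cz_5 = 5.5
r_5 = 2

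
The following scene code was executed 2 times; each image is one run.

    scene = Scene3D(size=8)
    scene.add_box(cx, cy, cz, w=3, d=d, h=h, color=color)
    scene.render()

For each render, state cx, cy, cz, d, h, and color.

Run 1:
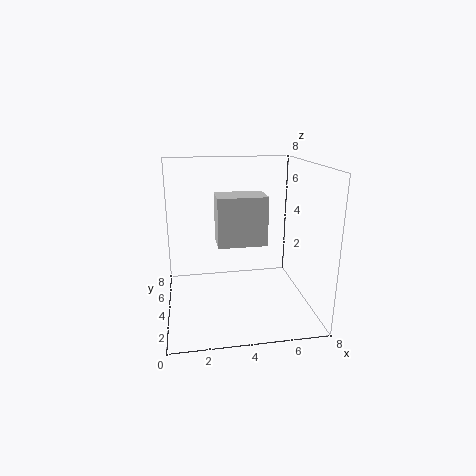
cx = 3, cy = 5, cz = 3, d = 2, h = 3, color = 'lightgray'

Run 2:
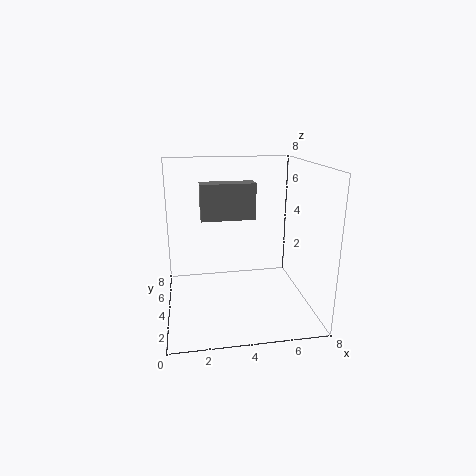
cx = 2, cy = 4, cz = 5, d = 1, h = 2, color = 'gray'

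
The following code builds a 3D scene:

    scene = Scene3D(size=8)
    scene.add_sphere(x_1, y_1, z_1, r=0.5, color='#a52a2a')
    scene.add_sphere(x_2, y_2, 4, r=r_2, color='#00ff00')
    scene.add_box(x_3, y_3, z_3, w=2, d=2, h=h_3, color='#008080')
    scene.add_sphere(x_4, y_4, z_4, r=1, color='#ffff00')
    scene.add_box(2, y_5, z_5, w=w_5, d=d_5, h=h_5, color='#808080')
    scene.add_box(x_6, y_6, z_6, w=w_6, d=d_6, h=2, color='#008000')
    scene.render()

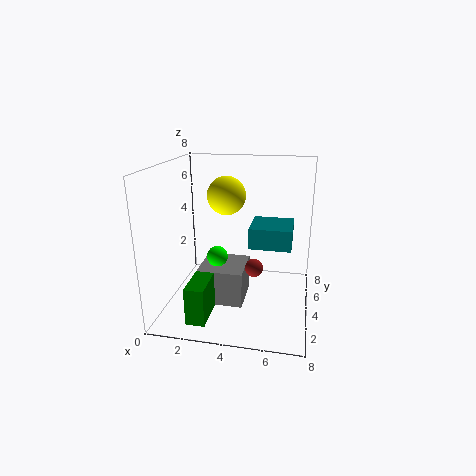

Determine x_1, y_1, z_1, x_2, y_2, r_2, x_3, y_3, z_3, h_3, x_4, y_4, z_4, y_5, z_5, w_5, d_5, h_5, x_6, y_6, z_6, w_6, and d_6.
x_1 = 5, y_1 = 3.5, z_1 = 2.5, x_2 = 3.5, y_2 = 1.5, r_2 = 0.5, x_3 = 5, y_3 = 1.5, z_3 = 4.5, h_3 = 1, x_4 = 3.5, y_4 = 3.5, z_4 = 6.5, y_5 = 2.5, z_5 = 0.5, w_5 = 2.5, d_5 = 2.5, h_5 = 2, x_6 = 2, y_6 = 0.5, z_6 = 0.5, w_6 = 1, d_6 = 2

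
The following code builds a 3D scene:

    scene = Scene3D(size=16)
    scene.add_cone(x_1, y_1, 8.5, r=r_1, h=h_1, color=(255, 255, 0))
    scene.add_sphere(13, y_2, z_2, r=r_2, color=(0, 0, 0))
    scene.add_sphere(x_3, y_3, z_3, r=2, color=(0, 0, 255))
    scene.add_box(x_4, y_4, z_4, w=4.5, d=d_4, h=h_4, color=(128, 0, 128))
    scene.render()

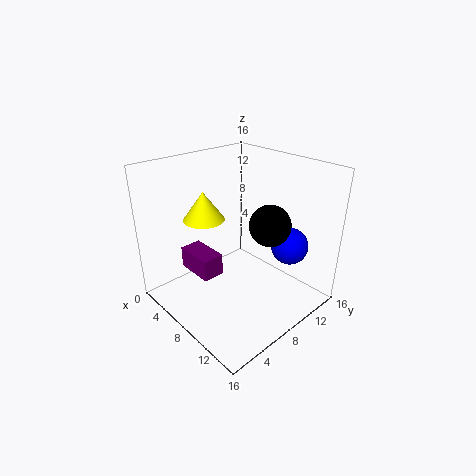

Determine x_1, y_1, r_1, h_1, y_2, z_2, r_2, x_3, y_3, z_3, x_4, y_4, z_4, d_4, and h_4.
x_1 = 2.5
y_1 = 7.5
r_1 = 2.5
h_1 = 3.5
y_2 = 7.5
z_2 = 11.5
r_2 = 2
x_3 = 12.5
y_3 = 11.5
z_3 = 7.5
x_4 = 2.5
y_4 = 4
z_4 = 3.5
d_4 = 2.5
h_4 = 2.5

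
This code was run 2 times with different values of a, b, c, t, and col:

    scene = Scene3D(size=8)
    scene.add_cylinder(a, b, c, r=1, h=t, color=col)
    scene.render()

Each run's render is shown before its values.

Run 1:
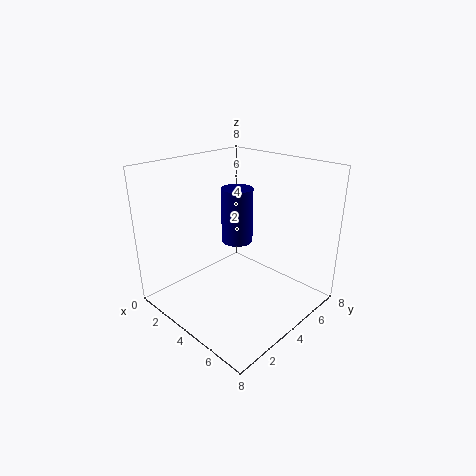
a = 2; b = 6; c = 2.5; t = 3.5; col = 'navy'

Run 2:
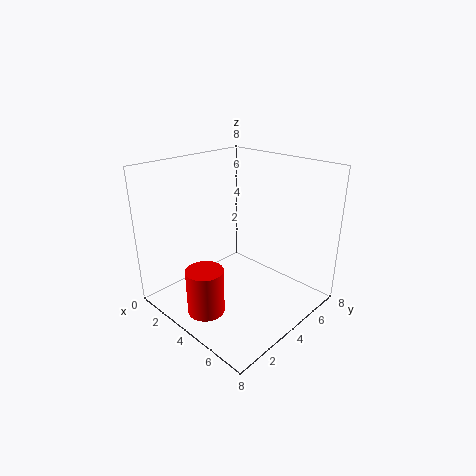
a = 4; b = 1.5; c = 0.5; t = 2.5; col = 'red'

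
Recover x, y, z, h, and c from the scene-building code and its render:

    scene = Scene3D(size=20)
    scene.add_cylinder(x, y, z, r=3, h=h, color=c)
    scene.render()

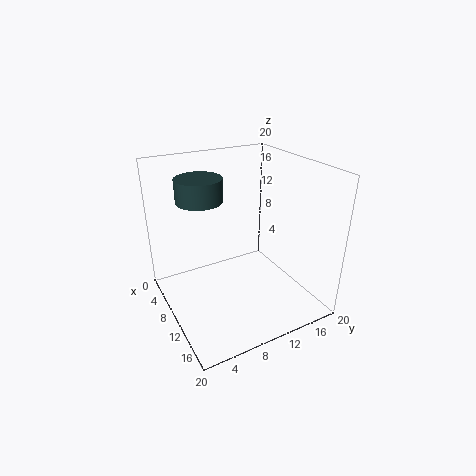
x = 9
y = 5
z = 16
h = 3
c = 'darkslategray'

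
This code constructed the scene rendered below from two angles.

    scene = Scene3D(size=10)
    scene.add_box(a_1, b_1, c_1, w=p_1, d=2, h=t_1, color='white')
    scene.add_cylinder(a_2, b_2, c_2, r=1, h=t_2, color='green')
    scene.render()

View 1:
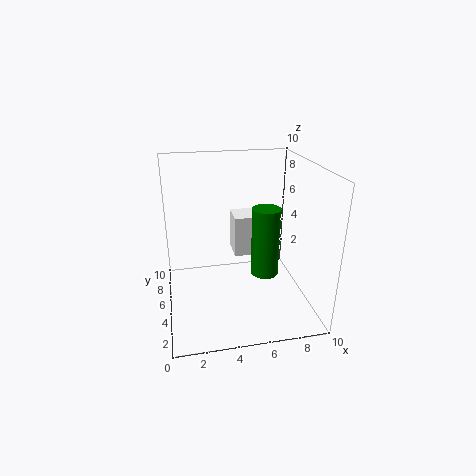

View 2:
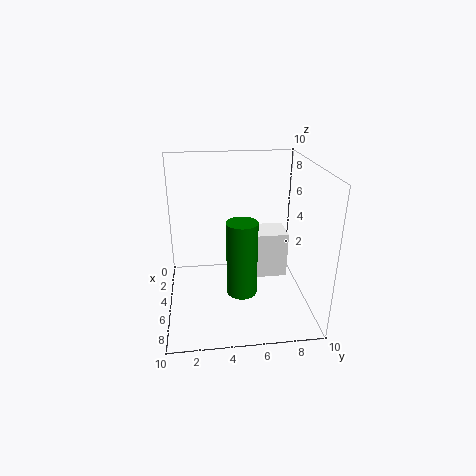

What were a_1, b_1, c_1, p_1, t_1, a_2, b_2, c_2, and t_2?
a_1 = 5
b_1 = 6
c_1 = 3
p_1 = 2
t_1 = 3
a_2 = 7
b_2 = 5
c_2 = 2
t_2 = 5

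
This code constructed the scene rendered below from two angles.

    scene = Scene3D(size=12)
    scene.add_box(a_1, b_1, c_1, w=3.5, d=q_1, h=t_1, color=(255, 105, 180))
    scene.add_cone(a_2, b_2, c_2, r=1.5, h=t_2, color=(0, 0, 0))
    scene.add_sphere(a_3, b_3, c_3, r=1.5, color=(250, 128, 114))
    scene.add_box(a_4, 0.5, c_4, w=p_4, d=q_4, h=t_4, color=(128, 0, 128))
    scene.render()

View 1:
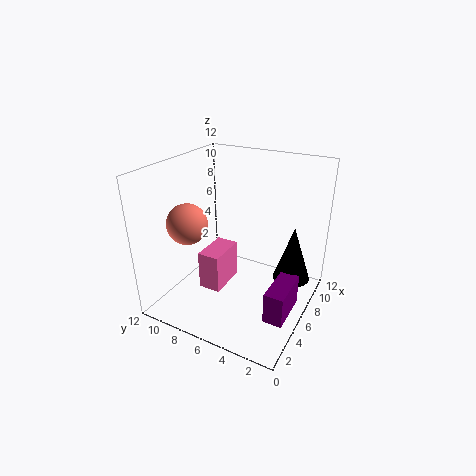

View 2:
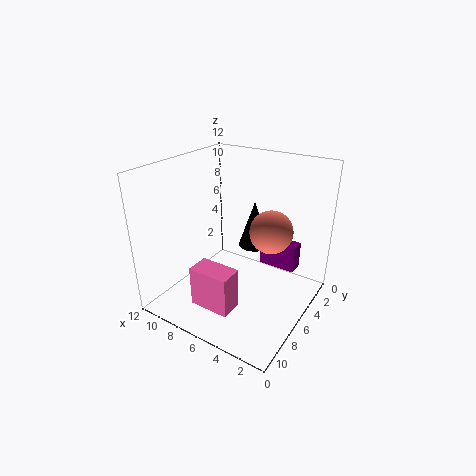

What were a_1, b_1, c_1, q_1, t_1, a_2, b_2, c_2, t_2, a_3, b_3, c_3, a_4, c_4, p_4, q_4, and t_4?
a_1 = 5, b_1 = 7.5, c_1 = 0.5, q_1 = 2, t_1 = 3.5, a_2 = 7, b_2 = 1.5, c_2 = 3, t_2 = 4.5, a_3 = 2, b_3 = 8, c_3 = 8.5, a_4 = 2.5, c_4 = 1.5, p_4 = 3.5, q_4 = 1.5, t_4 = 2.5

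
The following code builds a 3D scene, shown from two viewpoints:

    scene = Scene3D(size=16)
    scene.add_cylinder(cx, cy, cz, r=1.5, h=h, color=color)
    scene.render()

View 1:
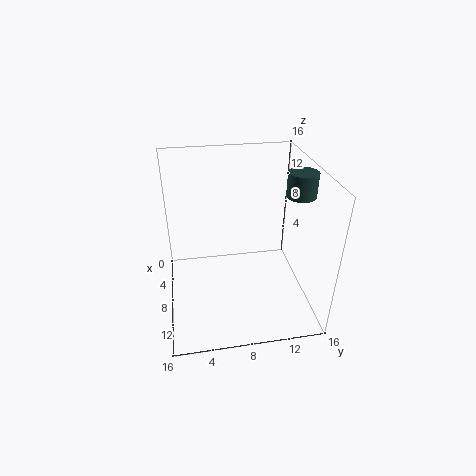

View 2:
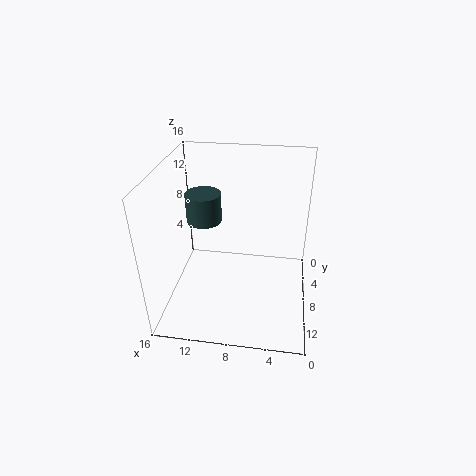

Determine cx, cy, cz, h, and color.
cx = 10, cy = 14, cz = 13.5, h = 2.5, color = 'darkslategray'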